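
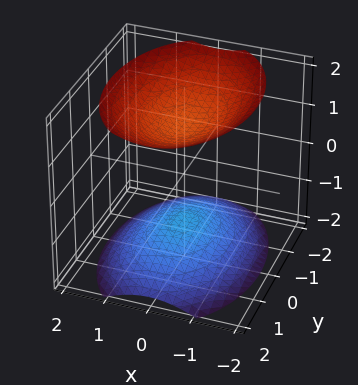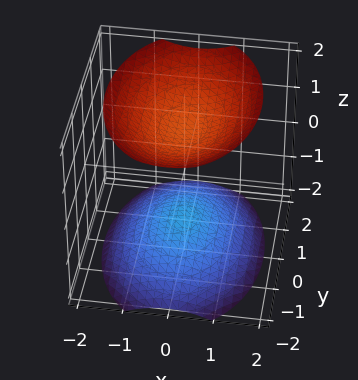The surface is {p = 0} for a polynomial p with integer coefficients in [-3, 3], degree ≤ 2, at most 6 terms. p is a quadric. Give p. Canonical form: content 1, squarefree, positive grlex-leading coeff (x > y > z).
I count 2 distinct pieces.
The degree is 2 — two sheets facing apart; a quadric.
Symmetries: it's symmetric under z → −z, forcing even powers of z; it's symmetric under y → −y, forcing even powers of y; mirror symmetry x ↦ −x ⇒ only even powers of x.
Checking where it meets the axes: the surface avoids every integer x-axis point in the box; no y-intercept at any integer in the box.
Together with the visible shape, these determine p as stated.

2*x^2 + y^2 - 2*z^2 + 3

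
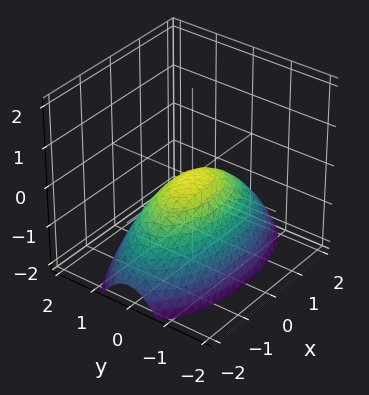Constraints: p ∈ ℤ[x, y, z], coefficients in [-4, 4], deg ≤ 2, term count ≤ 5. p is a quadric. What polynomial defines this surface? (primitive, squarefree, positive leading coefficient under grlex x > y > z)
Degree: a single bowl opening along one axis; a quadric, so deg p = 2.
Symmetries: it's symmetric under x → −x, forcing even powers of x; it's symmetric under y → −y, forcing even powers of y.
Observable constraints: it meets the x-axis at x = 0 (among the integer gridlines); one z-axis crossing is at z = 0; it meets the y-axis at y = 0 (among the integer gridlines).
The integer polynomial consistent with all of this is the stated p.

x^2 + 3*y^2 + 3*z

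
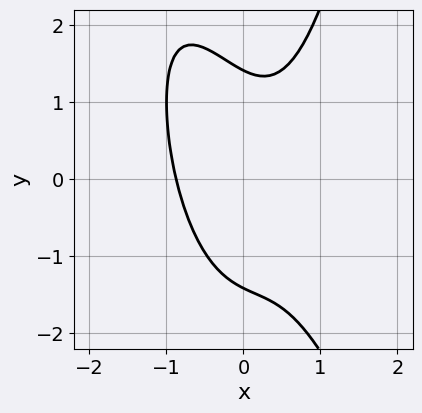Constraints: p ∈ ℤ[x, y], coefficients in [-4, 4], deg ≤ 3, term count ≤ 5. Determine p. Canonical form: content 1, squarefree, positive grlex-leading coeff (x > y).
3*x^3 + x^2*y - x*y - y^2 + 2

First, deg p = 3. No degree-2 curve has this shape.
Finally, matching integer coefficients to the picture gives p.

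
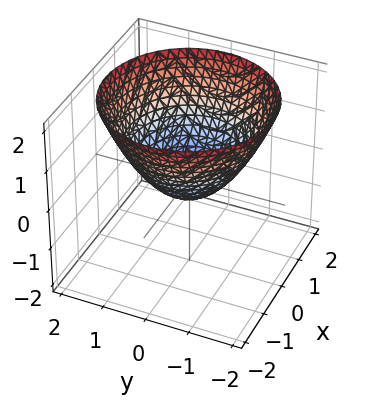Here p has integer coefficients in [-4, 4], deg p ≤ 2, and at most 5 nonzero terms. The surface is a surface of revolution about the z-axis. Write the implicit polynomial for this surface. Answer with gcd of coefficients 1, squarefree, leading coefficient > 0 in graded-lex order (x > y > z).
2*x^2 + 2*y^2 - 3*z - 1

First, deg p = 2. The shape is more complex than any degree-1 surface.
Next, symmetries: rotational symmetry about the z-axis ⇒ p depends on x, y only through x² + y².
Next, reading off the gridlines: a circular section at z = 2 has radius between 1 and 2.
Finally, together with the visible shape, these determine p as stated.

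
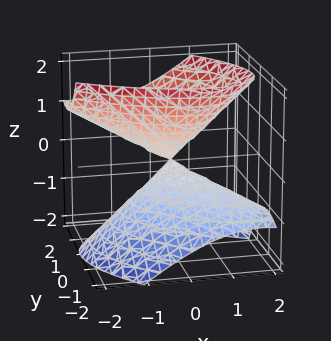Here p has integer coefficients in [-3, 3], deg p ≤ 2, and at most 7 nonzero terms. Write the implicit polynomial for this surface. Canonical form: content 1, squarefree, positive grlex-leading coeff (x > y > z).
2*x^2 + 3*x*y + 3*y^2 - 3*y*z - 2*z^2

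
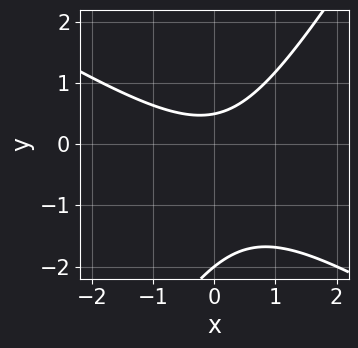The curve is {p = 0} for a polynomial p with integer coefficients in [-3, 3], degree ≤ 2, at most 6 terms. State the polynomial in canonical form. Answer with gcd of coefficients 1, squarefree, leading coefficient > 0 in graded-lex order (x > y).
2*x^2 + 2*x*y - 2*y^2 - 3*y + 2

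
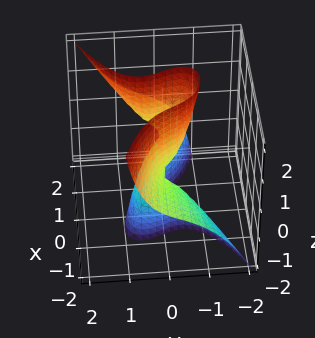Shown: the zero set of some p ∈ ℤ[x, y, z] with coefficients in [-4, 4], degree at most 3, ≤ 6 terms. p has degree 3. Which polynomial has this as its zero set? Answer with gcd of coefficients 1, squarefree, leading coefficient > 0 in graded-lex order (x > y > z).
x^2*y - 2*x^2*z - 2*x*y*z + 3*y^3 + z

(a) The degree is 3 — a generic line meets the surface in up to 3 points.
(b) Checking where it meets the axes: one z-axis crossing is at z = 0; every point of the x-axis in the box is on the surface.
(c) Together with the visible shape, these determine p as stated.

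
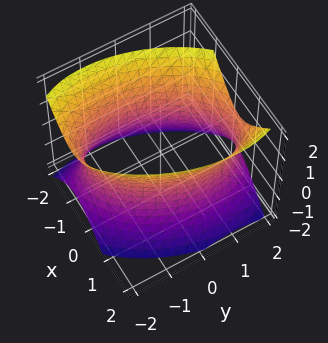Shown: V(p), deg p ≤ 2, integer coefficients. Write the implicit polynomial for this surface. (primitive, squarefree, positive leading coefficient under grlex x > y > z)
2*x^2 - x*y + y^2 - z^2 - 3

The degree is 2 — a generic line meets the surface in up to 2 points.
From the axis intercepts and sections: no z-intercept at any integer in the box.
Solving for integer coefficients yields p as stated.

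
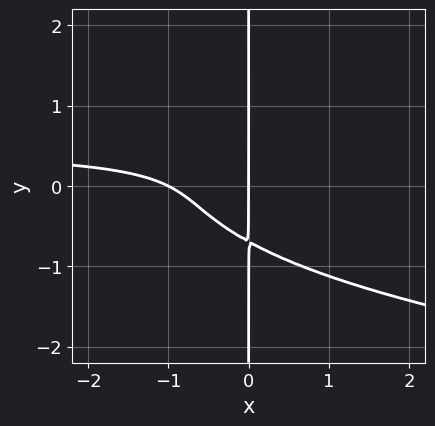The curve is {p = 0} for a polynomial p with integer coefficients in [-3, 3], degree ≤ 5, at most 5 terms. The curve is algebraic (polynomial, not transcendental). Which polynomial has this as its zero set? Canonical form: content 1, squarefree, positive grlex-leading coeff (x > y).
(a) deg p = 4. The shape is more complex than any degree-3 curve.
(b) Reading off the gridlines: the x-axis gridline crossings are at x ∈ {-1, 0}; the visible y-axis segment lies entirely on the curve.
(c) Matching integer coefficients to the picture gives p.

3*x*y^3 - 2*x^2*y + x^2 + x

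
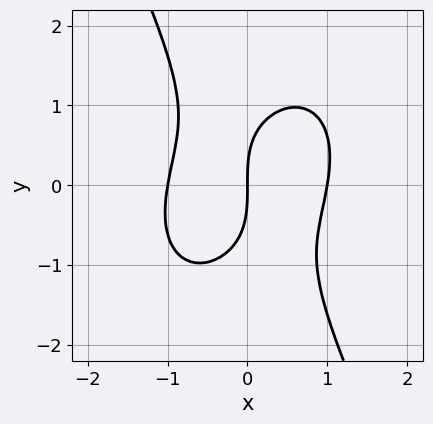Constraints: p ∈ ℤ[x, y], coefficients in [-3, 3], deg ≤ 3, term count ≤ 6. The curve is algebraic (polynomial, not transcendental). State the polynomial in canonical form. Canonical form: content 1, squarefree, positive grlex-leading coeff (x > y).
3*x^3 - x^2*y + x*y^2 + y^3 - 3*x

deg p = 3.
Against the integer gridlines: the x-axis gridline crossings are at x ∈ {-1, 0, 1}; one y-axis crossing is at y = 0.
Together with the visible shape, these determine p as stated.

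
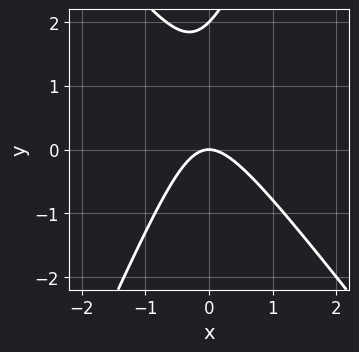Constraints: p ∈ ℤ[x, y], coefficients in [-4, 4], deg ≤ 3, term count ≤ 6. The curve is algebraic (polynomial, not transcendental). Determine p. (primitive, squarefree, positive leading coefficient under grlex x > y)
3*x^2 + x*y - y^2 + 2*y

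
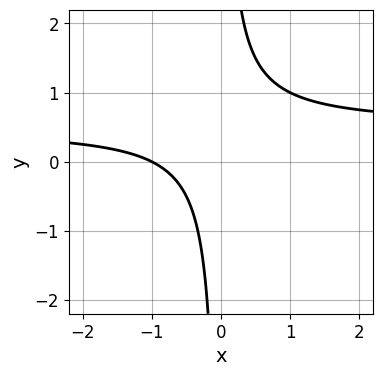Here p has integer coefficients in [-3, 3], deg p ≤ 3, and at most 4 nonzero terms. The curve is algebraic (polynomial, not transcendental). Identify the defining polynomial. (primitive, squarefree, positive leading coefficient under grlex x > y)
deg p = 2. No degree-1 curve has this shape.
Against the integer gridlines: no y-intercept at any integer in the box; it crosses the x-axis at the gridline x = -1.
Assembling these constraints gives the stated polynomial.

2*x*y - x - 1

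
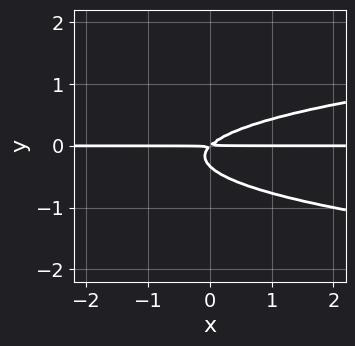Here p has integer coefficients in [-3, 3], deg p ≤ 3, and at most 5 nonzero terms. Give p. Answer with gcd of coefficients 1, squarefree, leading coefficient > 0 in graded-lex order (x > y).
(a) Degree: the shape is more complex than any degree-2 curve, so deg p = 3.
(b) Reading off the gridlines: every point of the x-axis in the box is on the curve.
(c) Matching integer coefficients to the picture gives p.

3*y^3 - x*y + y^2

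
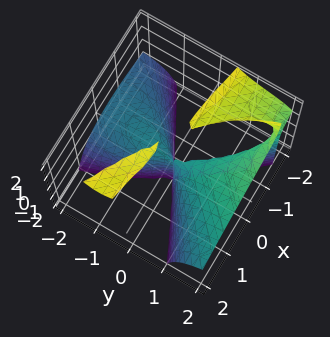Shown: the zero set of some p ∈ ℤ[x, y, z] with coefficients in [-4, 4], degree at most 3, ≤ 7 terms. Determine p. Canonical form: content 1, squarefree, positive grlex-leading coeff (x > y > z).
x^2*z - 3*x*y*z + y^3 - 3*y^2*z - 3*x^2

(a) I count 2 distinct pieces. Treating them together as one polynomial.
(b) deg p = 3. A generic line meets the surface in up to 3 points.
(c) From the visible intercepts: it crosses the y-axis at the gridline y = 0; every point of the z-axis in the box is on the surface.
(d) Fitting integer coefficients to these (and the overall shape) gives p.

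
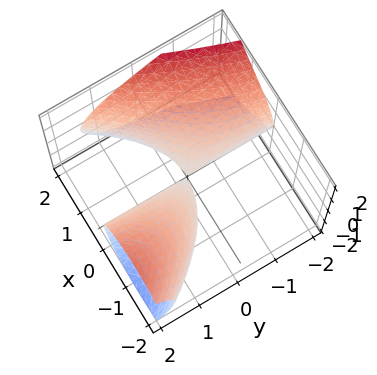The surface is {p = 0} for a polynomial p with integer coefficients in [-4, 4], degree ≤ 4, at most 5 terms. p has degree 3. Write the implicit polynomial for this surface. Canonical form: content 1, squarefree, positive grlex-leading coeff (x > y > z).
(a) I count 2 distinct pieces.
(b) deg p = 3.
(c) From the visible intercepts: every point of the y-axis in the box is on the surface; one z-axis crossing is at z = 0; it crosses the x-axis at the gridline x = 0.
(d) Putting this together gives p.

x^3 - 3*x*y - 3*z^2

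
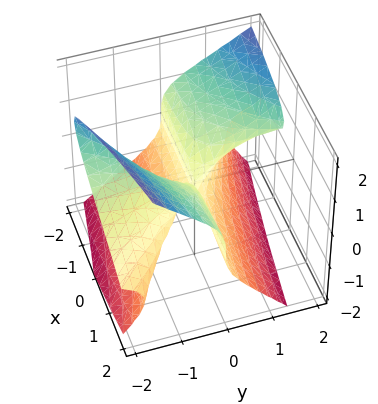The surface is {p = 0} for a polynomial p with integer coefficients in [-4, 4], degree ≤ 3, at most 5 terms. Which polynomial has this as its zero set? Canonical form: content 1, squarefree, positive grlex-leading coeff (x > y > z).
3*y^2*z - y*z^2 - 3*z^3 - 3*x*y - 2*y^2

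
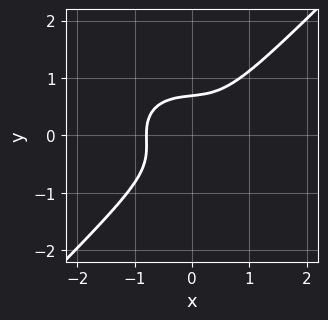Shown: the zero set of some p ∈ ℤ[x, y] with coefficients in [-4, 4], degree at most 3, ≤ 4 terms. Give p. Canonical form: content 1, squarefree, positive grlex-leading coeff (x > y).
2*x^3 + x*y^2 - 3*y^3 + 1

1. deg p = 3.
2. Putting this together gives p.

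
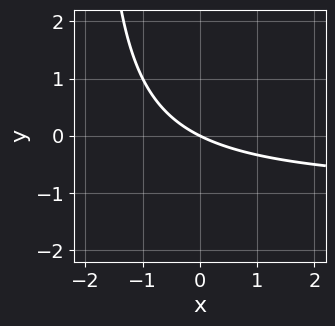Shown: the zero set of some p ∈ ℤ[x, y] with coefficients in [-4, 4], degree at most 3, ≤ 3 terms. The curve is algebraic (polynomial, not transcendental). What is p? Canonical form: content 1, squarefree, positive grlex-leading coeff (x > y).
First, the degree is 2 — a generic line meets the curve in up to 2 points.
Then, against the integer gridlines: one x-axis crossing is at x = 0; it meets the y-axis at y = 0 (among the integer gridlines).
Finally, matching integer coefficients to the picture gives p.

x*y + x + 2*y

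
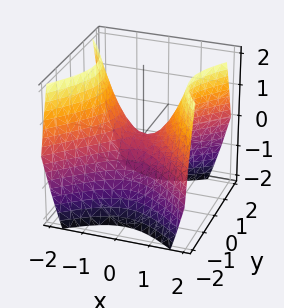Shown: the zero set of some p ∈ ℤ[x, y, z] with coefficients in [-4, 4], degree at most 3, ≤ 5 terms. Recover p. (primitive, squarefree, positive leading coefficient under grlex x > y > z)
x^2 - y^2 - z

1. The degree is 2 — a hyperbolic paraboloid; a quadric.
2. Symmetries: mirror symmetry y ↦ −y ⇒ only even powers of y; it's symmetric under x → −x, forcing even powers of x.
3. Reading off the gridlines: one x-axis crossing is at x = 0; it crosses the y-axis at the gridline y = 0; one z-axis crossing is at z = 0.
4. Putting this together gives p.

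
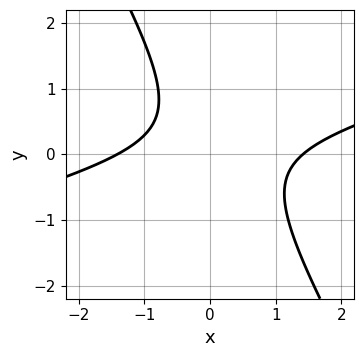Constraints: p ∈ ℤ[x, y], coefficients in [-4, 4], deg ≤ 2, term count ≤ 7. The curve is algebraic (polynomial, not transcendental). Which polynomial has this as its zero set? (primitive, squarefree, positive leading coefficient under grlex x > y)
First, degree: the shape is more complex than any degree-1 curve, so deg p = 2.
Next, observable constraints: it misses every integer gridline on the y-axis.
Finally, solving for integer coefficients yields p as stated.

x^2 - 3*x*y - 2*y^2 + y - 2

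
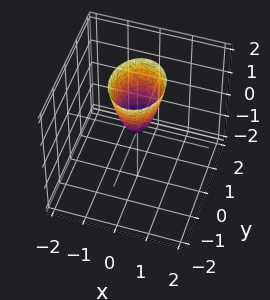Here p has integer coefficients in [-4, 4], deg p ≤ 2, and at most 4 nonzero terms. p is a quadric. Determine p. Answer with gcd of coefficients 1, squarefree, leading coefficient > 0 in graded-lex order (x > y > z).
1. Degree: a paraboloid; a quadric, so deg p = 2.
2. Symmetries: mirror symmetry x ↦ −x ⇒ only even powers of x; the y ↦ −y reflection is a symmetry, so y appears only in even powers.
3. Reading off the gridlines: it crosses the y-axis at the gridline y = 0; it meets the x-axis at x = 0 (among the integer gridlines); it meets the z-axis at z = 0 (among the integer gridlines).
4. Together with the visible shape, these determine p as stated.

3*x^2 + 2*y^2 - z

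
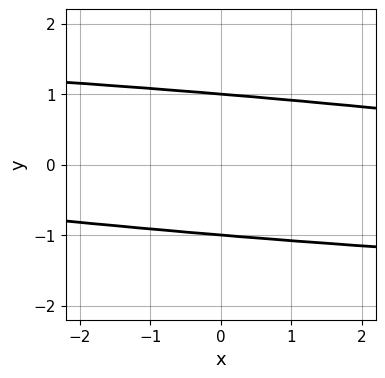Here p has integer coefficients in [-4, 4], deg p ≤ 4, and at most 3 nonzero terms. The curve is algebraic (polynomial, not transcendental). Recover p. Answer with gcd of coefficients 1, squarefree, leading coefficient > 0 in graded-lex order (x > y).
(a) Degree: no degree-3 curve has this shape, so deg p = 4.
(b) Reading off the gridlines: the y-axis gridline crossings are at y ∈ {-1, 1}; it misses every integer gridline on the x-axis.
(c) Assembling these constraints gives the stated polynomial.

3*y^4 + x*y - 3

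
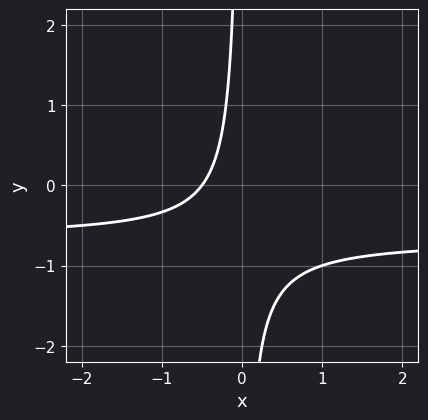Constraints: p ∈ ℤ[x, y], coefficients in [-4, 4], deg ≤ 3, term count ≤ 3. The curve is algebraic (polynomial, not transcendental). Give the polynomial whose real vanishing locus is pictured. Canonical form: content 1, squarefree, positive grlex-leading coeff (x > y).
3*x*y + 2*x + 1

(a) The degree is 2 — the shape is more complex than any degree-1 curve.
(b) Reading off the gridlines: no y-intercept at any integer in the box.
(c) Matching integer coefficients to the picture gives p.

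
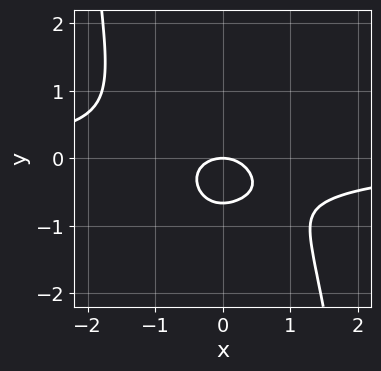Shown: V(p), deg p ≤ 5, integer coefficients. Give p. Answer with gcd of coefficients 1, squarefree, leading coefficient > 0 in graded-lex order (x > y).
2*x^3*y + 2*x^2 + 3*y^2 + 2*y

deg p = 4.
From the axis intercepts and sections: it crosses the x-axis at the gridline x = 0; one y-axis crossing is at y = 0.
Putting this together gives p.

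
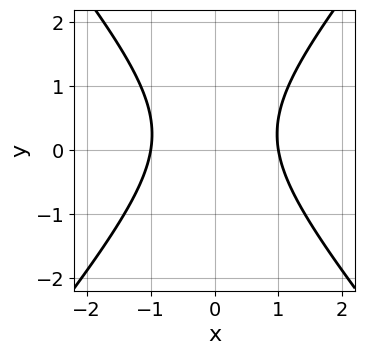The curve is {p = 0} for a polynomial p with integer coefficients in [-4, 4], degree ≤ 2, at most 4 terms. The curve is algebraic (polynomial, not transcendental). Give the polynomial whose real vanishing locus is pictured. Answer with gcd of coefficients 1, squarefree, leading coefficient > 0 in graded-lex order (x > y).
(a) Degree: the shape is more complex than any degree-1 curve, so deg p = 2.
(b) Symmetries: mirror symmetry x ↦ −x ⇒ only even powers of x.
(c) From the axis intercepts and sections: among the integer gridlines, it crosses the x-axis at x ∈ {-1, 1}; no y-intercept at any integer in the box.
(d) The integer polynomial consistent with all of this is the stated p.

3*x^2 - 2*y^2 + y - 3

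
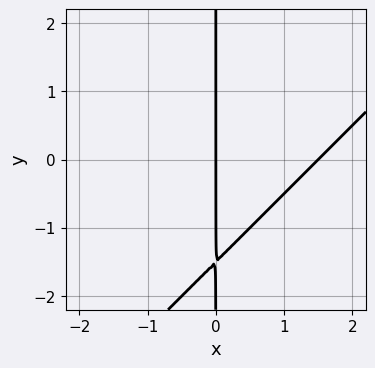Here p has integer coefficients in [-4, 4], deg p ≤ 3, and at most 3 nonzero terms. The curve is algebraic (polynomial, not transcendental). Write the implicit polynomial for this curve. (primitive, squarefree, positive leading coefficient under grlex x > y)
2*x^2 - 2*x*y - 3*x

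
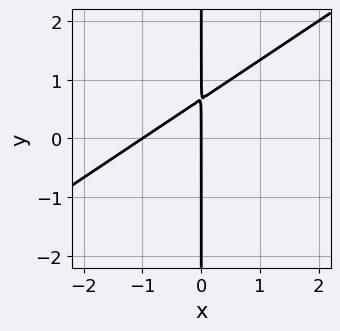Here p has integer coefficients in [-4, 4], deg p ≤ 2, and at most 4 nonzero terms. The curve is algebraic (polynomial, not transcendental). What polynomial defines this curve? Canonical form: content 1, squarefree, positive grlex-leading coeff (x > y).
Degree: a generic line meets the curve in up to 2 points, so deg p = 2.
Against the integer gridlines: every point of the y-axis in the box is on the curve; among the integer gridlines, it crosses the x-axis at x ∈ {-1, 0}.
Fitting integer coefficients to these (and the overall shape) gives p.

2*x^2 - 3*x*y + 2*x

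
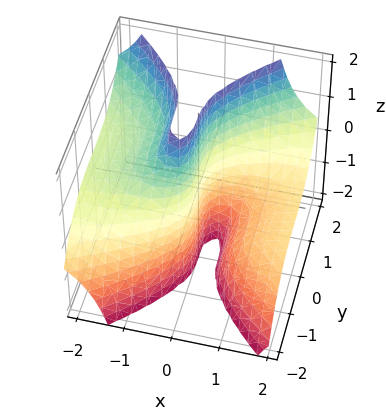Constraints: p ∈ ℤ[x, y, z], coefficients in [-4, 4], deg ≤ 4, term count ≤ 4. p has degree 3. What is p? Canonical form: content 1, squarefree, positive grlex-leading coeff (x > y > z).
(a) Degree: a generic line meets the surface in up to 3 points, so deg p = 3.
(b) Reading off the gridlines: one y-axis crossing is at y = 0; it meets the x-axis at x = 0 (among the integer gridlines).
(c) These observations pin down the coefficients.

2*x^2*z - y^3 + 2*x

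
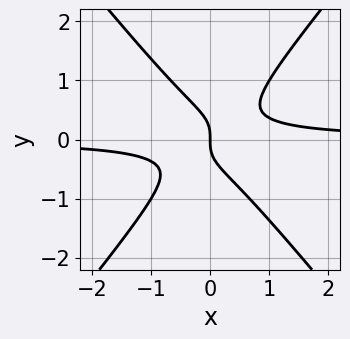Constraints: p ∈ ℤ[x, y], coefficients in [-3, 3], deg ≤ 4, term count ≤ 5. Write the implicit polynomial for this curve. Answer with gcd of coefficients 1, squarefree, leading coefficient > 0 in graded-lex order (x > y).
3*x^2*y - 2*y^3 - x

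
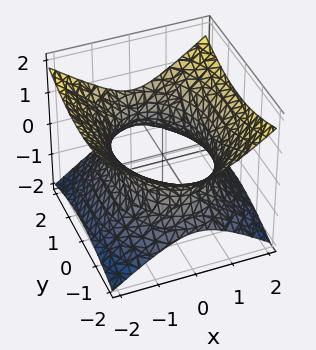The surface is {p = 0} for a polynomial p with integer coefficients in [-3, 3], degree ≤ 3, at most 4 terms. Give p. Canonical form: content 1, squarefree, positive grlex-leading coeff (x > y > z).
(a) Degree: one connected sheet with a waist; a quadric, so deg p = 2.
(b) Symmetries: mirror symmetry z ↦ −z ⇒ only even powers of z; the x ↦ −x reflection is a symmetry, so x appears only in even powers; it's symmetric under y → −y, forcing even powers of y.
(c) From the axis intercepts and sections: it misses every integer gridline on the z-axis.
(d) Putting this together gives p.

2*x^2 + y^2 - 3*z^2 - 3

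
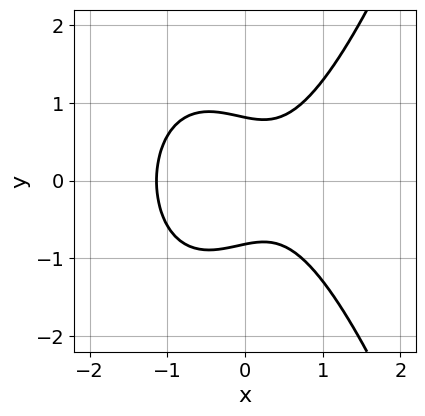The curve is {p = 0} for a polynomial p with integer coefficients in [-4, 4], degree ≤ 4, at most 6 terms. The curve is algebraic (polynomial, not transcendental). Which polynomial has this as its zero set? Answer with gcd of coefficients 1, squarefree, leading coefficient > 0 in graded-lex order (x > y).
(a) deg p = 3.
(b) Symmetries: the y ↦ −y reflection is a symmetry, so y appears only in even powers.
(c) These observations pin down the coefficients.

3*x^3 + x^2 - 3*y^2 - x + 2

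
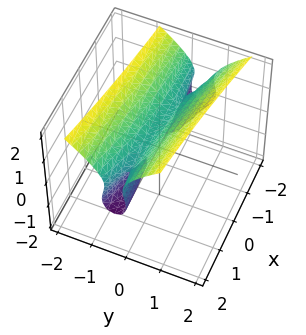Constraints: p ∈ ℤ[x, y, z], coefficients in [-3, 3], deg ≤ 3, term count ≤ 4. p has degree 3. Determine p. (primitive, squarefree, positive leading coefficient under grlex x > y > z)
First, deg p = 3.
Next, reading off the gridlines: one z-axis crossing is at z = 1; the visible x-axis segment lies entirely on the surface.
Finally, fitting integer coefficients to these (and the overall shape) gives p.

z^3 - x*y - 3*y^2 - z^2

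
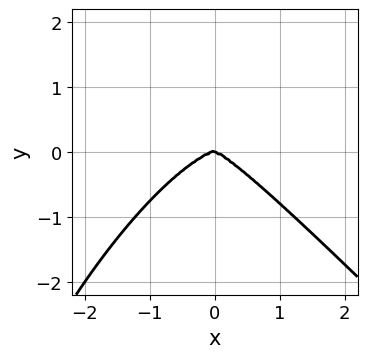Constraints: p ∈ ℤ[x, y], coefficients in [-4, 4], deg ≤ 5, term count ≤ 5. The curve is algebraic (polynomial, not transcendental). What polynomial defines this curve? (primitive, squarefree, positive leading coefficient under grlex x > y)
2*x^4 - x^2*y^2 + x*y^3 + x*y^2 + 3*y^3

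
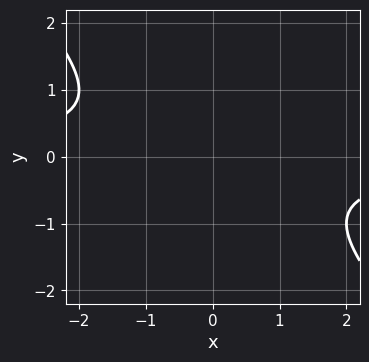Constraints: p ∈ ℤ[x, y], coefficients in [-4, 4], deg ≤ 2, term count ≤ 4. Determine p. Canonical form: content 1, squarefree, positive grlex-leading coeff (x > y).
x*y + y^2 + 1

First, deg p = 2. The shape is more complex than any degree-1 curve.
Next, checking where it meets the axes: the curve avoids every integer x-axis point in the box; no y-intercept at any integer in the box.
Finally, the integer polynomial consistent with all of this is the stated p.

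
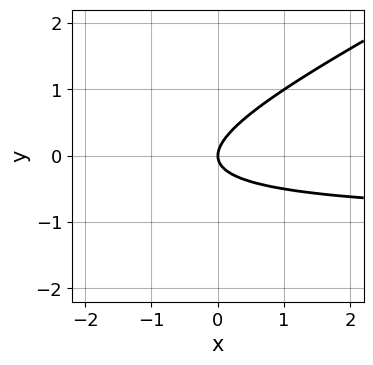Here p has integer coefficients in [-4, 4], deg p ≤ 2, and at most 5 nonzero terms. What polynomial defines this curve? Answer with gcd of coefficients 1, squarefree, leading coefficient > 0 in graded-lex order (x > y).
Degree: a generic line meets the curve in up to 2 points, so deg p = 2.
Observable constraints: one y-axis crossing is at y = 0; it meets the x-axis at x = 0 (among the integer gridlines).
Assembling these constraints gives the stated polynomial.

x*y - 2*y^2 + x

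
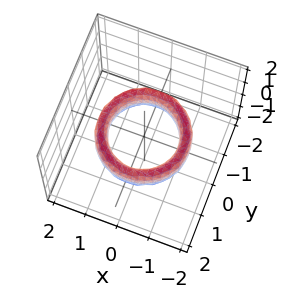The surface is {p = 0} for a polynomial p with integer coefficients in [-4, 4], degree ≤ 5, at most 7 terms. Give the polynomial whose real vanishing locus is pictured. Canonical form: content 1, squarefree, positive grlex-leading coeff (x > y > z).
First, the degree is 4 — a generic line meets the surface in up to 4 points.
Next, symmetries: every cross-section ⟂ z is a circle, so x, y appear only via x² + y².
Next, from the axis intercepts and sections: a circular section at z = 0 has radius exactly 1; among the integer gridlines, it crosses the x-axis at x ∈ {-1, 1}; among the integer gridlines, it crosses the y-axis at y ∈ {-1, 1}; it misses every integer gridline on the z-axis.
Finally, the integer polynomial consistent with all of this is the stated p.

x^4 + 2*x^2*y^2 + y^4 - 3*x^2 - 3*y^2 + z^2 + 2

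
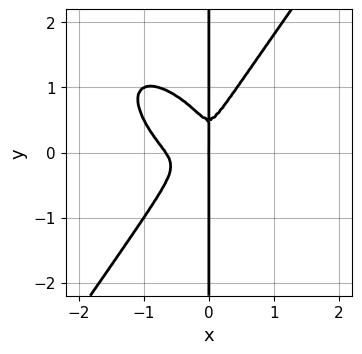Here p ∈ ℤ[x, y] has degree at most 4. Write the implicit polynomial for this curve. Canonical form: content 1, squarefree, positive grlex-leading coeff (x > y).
1. The degree is 4 — a generic line meets the curve in up to 4 points.
2. From the visible intercepts: one x-axis crossing is at x = 0; every point of the y-axis in the box is on the curve.
3. Assembling these constraints gives the stated polynomial.

3*x^4 + 2*x^3*y - 2*x*y^3 + 2*x^3 + x*y^2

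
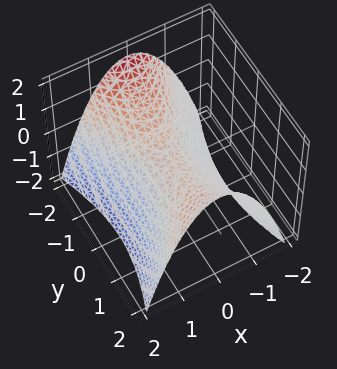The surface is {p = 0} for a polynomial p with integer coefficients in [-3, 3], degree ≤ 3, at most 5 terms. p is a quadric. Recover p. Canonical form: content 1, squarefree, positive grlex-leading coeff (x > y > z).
deg p = 2. A saddle surface; a quadric.
Symmetries: the y ↦ −y reflection is a symmetry, so y appears only in even powers; mirror symmetry x ↦ −x ⇒ only even powers of x.
Observable constraints: it crosses the y-axis at the gridline y = 0; it meets the x-axis at x = 0 (among the integer gridlines).
Putting this together gives p.

3*x^2 - y^2 + 3*z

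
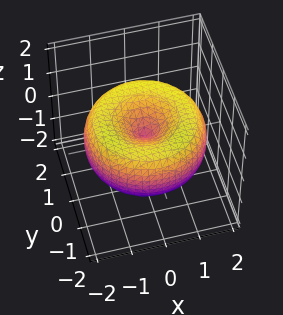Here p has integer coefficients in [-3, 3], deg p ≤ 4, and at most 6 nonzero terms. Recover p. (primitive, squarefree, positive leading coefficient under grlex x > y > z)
1. Degree: a generic line meets the surface in up to 4 points, so deg p = 4.
2. Symmetries: rotational symmetry about the z-axis ⇒ p depends on x, y only through x² + y².
3. Observable constraints: a circular section at z = 0 has radius between 1 and 2; one y-axis crossing is at y = 0.
4. Together with the visible shape, these determine p as stated.

x^4 + 2*x^2*y^2 + y^4 - 3*x^2 - 3*y^2 + 3*z^2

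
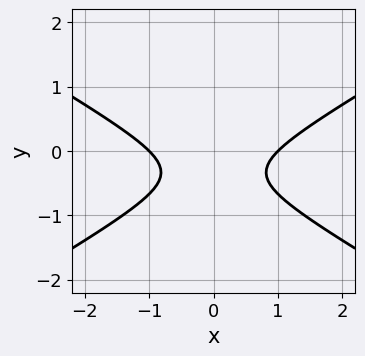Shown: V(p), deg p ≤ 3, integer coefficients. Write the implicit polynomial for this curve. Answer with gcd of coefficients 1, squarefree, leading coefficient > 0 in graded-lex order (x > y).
1. deg p = 2. The shape is more complex than any degree-1 curve.
2. Symmetries: the x ↦ −x reflection is a symmetry, so x appears only in even powers.
3. Checking where it meets the axes: it misses every integer gridline on the y-axis; among the integer gridlines, it crosses the x-axis at x ∈ {-1, 1}.
4. Fitting integer coefficients to these (and the overall shape) gives p.

x^2 - 3*y^2 - 2*y - 1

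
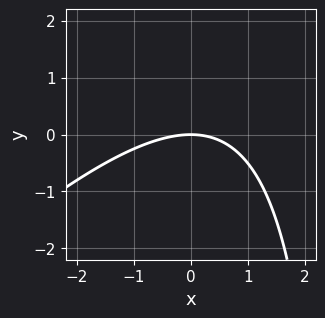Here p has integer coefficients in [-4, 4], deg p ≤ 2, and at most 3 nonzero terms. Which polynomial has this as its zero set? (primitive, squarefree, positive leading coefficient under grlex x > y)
x^2 - x*y + 3*y

First, degree: the shape is more complex than any degree-1 curve, so deg p = 2.
Then, from the axis intercepts and sections: one y-axis crossing is at y = 0; it meets the x-axis at x = 0 (among the integer gridlines).
Finally, fitting integer coefficients to these (and the overall shape) gives p.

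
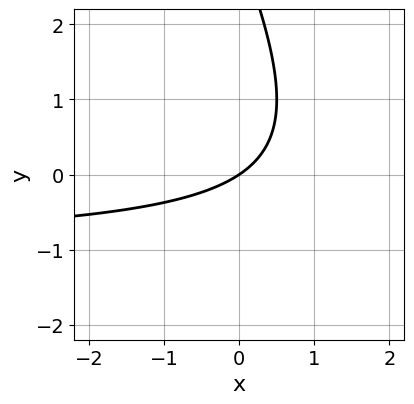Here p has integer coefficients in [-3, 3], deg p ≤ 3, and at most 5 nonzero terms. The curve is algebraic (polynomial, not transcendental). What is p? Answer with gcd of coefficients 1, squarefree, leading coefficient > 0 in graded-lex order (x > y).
2*x*y + y^2 + 2*x - 3*y

(a) Degree: a generic line meets the curve in up to 2 points, so deg p = 2.
(b) Observable constraints: it crosses the x-axis at the gridline x = 0; one y-axis crossing is at y = 0.
(c) Putting this together gives p.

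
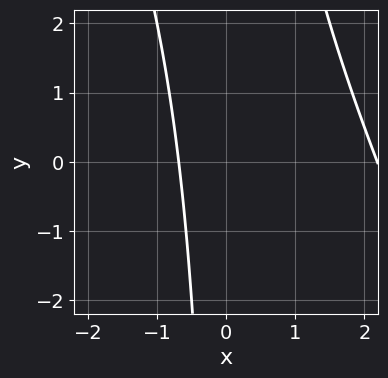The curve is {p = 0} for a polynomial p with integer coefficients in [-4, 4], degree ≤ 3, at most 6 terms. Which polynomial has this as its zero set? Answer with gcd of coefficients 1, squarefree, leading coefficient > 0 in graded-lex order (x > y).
(a) Degree: no degree-1 curve has this shape, so deg p = 2.
(b) Reading off the gridlines: no y-intercept at any integer in the box.
(c) Solving for integer coefficients yields p as stated.

2*x^2 + x*y - 3*x - 3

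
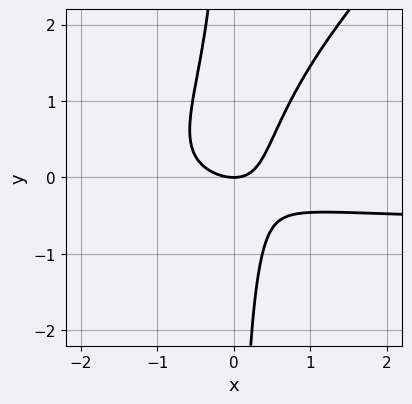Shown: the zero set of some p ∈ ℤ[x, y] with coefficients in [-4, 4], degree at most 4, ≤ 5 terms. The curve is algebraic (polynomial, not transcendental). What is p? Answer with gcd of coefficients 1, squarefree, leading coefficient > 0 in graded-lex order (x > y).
3*x^2*y - 3*x*y^2 + 2*x^2 + 2*x*y - 2*y

First, the degree is 3 — no degree-2 curve has this shape.
Then, checking where it meets the axes: it crosses the x-axis at the gridline x = 0; it meets the y-axis at y = 0 (among the integer gridlines).
Finally, these observations pin down the coefficients.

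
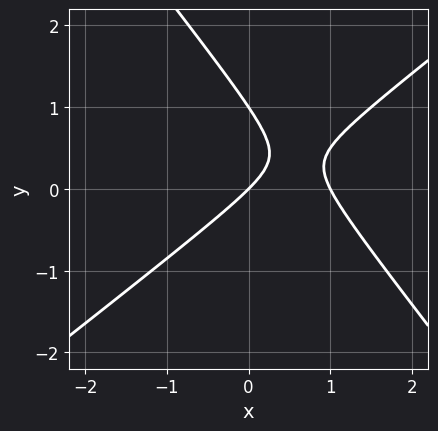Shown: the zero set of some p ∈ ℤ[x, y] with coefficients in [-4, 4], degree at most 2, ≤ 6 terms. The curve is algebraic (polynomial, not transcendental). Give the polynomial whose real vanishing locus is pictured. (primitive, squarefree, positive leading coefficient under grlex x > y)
2*x^2 - x*y - 2*y^2 - 2*x + 2*y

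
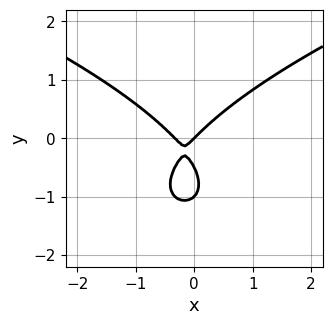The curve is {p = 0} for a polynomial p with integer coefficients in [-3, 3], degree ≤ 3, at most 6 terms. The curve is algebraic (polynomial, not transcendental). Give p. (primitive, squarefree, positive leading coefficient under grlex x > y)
First, the degree is 3 — the shape is more complex than any degree-2 curve.
Next, from the axis intercepts and sections: one x-axis crossing is at x = 0; among the integer gridlines, it crosses the y-axis at y ∈ {-1, 0}.
Finally, assembling these constraints gives the stated polynomial.

2*y^3 - 3*x^2 + 3*y^2 - x + y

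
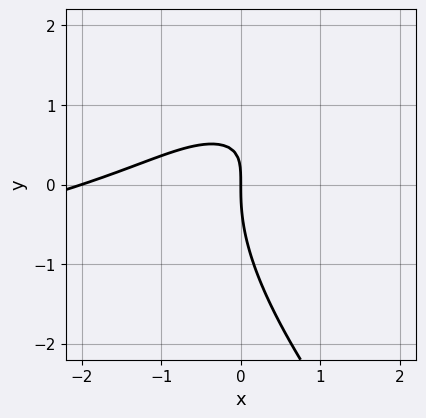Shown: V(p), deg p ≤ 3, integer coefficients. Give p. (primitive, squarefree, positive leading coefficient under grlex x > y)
x*y^2 + y^3 + x^2 - 3*x*y + 2*x

First, deg p = 3.
Then, from the axis intercepts and sections: it crosses the y-axis at the gridline y = 0; among the integer gridlines, it crosses the x-axis at x ∈ {-2, 0}.
Finally, putting this together gives p.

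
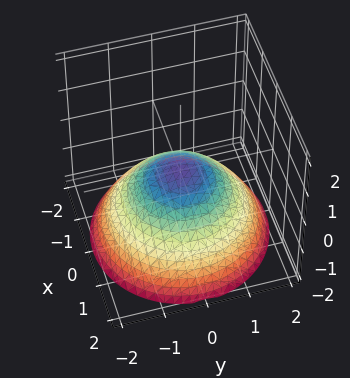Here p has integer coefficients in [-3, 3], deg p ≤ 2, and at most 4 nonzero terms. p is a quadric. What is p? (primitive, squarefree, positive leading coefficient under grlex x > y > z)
First, degree: a paraboloid; a quadric, so deg p = 2.
Then, symmetries: rotational symmetry about the z-axis ⇒ p depends on x, y only through x² + y².
Then, observable constraints: it meets the z-axis at z = 0 (among the integer gridlines); it crosses the x-axis at the gridline x = 0; a circular section at z = -1 has radius between 1 and 2; it meets the y-axis at y = 0 (among the integer gridlines).
Finally, the integer polynomial consistent with all of this is the stated p.

x^2 + y^2 + 2*z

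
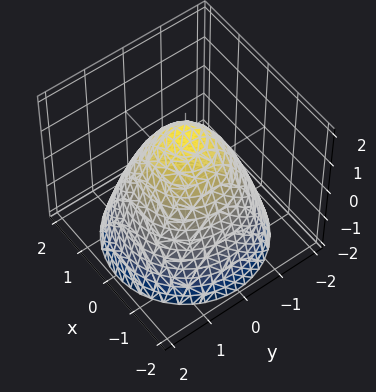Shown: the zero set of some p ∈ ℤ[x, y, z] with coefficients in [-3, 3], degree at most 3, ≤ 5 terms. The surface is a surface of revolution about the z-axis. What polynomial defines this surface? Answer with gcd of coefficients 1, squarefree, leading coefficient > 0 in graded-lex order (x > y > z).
2*x^2 + 2*y^2 + 2*z - 3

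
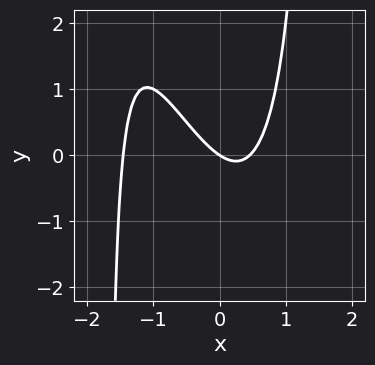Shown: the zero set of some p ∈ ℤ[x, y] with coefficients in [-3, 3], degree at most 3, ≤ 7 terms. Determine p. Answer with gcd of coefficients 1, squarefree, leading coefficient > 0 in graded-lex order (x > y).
deg p = 3.
From the axis intercepts and sections: one x-axis crossing is at x = 0; it meets the y-axis at y = 0 (among the integer gridlines).
Matching integer coefficients to the picture gives p.

3*x^3 + x^2*y + 3*x^2 - 2*x - 3*y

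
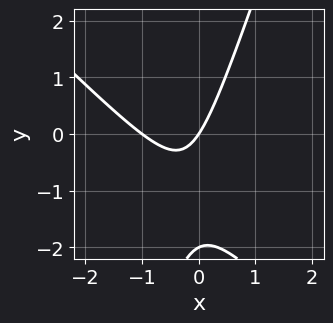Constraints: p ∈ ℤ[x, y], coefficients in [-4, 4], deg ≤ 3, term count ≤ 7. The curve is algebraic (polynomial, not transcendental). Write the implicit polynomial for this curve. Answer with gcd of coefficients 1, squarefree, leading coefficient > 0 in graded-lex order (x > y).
3*x^2 + 2*x*y - y^2 + 3*x - 2*y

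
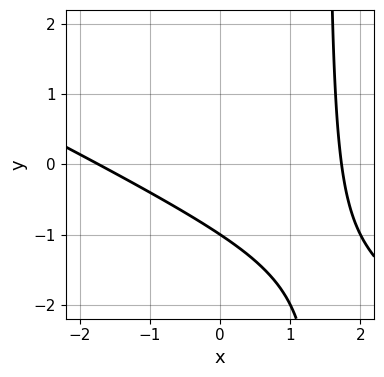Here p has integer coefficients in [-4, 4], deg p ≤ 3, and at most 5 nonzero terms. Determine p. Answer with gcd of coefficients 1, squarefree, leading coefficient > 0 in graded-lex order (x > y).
x^2 + 2*x*y - 3*y - 3

deg p = 2. The shape is more complex than any degree-1 curve.
Checking where it meets the axes: one y-axis crossing is at y = -1.
Fitting integer coefficients to these (and the overall shape) gives p.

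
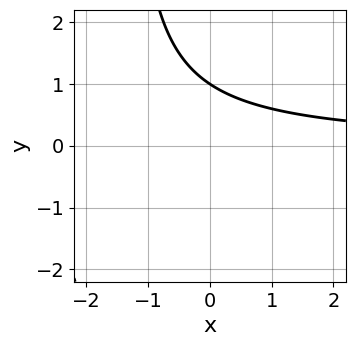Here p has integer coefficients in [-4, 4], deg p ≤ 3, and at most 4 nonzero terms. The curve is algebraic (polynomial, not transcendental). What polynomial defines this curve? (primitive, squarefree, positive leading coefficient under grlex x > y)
1. Degree: a generic line meets the curve in up to 2 points, so deg p = 2.
2. Checking where it meets the axes: it crosses the y-axis at the gridline y = 1; it misses every integer gridline on the x-axis.
3. Assembling these constraints gives the stated polynomial.

2*x*y + 3*y - 3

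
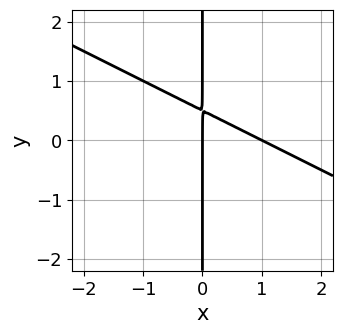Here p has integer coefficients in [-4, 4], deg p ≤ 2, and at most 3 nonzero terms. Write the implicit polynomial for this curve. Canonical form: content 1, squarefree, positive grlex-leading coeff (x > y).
x^2 + 2*x*y - x

(a) Degree: no degree-1 curve has this shape, so deg p = 2.
(b) From the axis intercepts and sections: the visible y-axis segment lies entirely on the curve; the x-axis gridline crossings are at x ∈ {0, 1}.
(c) Solving for integer coefficients yields p as stated.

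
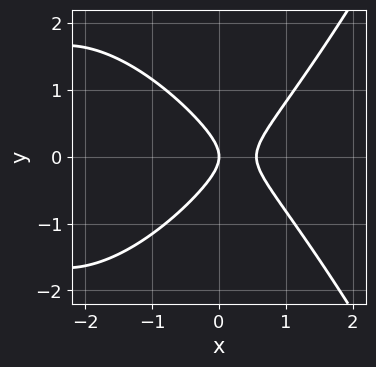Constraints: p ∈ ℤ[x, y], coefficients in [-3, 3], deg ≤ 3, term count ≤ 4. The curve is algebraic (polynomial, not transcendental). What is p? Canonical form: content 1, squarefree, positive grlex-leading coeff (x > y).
x^3 + 3*x^2 - 3*y^2 - 2*x

First, deg p = 3. No degree-2 curve has this shape.
Next, symmetries: mirror symmetry y ↦ −y ⇒ only even powers of y.
Then, from the visible intercepts: one y-axis crossing is at y = 0; it meets the x-axis at x = 0 (among the integer gridlines).
Finally, solving for integer coefficients yields p as stated.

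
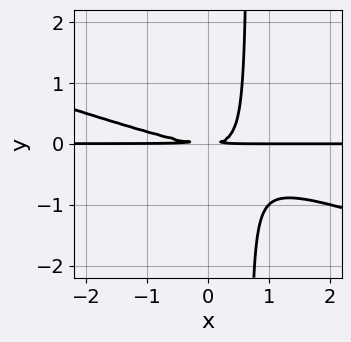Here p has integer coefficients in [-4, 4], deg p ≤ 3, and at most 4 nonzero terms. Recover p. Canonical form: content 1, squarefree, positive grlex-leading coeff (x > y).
x^2*y + 3*x*y^2 - 2*y^2

(a) deg p = 3.
(b) Reading off the gridlines: the visible x-axis segment lies entirely on the curve.
(c) These observations pin down the coefficients.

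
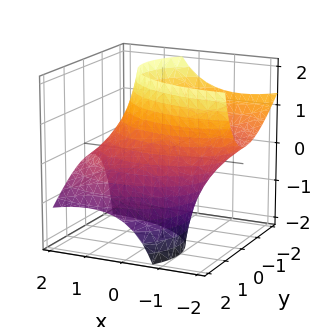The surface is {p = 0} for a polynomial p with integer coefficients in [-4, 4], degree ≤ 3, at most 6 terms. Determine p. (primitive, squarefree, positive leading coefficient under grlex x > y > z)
x^2 + 2*x*z + 2*y^2 + 2*y*z - 3

(a) Degree: a generic line meets the surface in up to 2 points, so deg p = 2.
(b) Checking where it meets the axes: no z-intercept at any integer in the box.
(c) These observations pin down the coefficients.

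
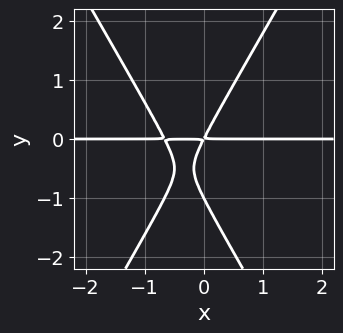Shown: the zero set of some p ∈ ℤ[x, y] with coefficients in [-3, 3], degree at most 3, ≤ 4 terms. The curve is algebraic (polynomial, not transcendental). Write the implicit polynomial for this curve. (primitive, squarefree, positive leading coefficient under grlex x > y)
Degree: no degree-2 curve has this shape, so deg p = 3.
Observable constraints: it crosses the y-axis at the gridline y = -1; every point of the x-axis in the box is on the curve.
Solving for integer coefficients yields p as stated.

3*x^2*y - y^3 + 2*x*y - y^2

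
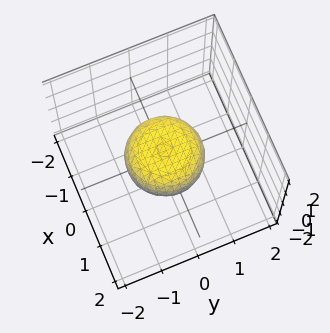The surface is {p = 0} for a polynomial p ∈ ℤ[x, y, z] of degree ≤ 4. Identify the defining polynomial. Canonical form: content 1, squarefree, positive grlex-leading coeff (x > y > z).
First, degree: a generic line meets the surface in up to 4 points, so deg p = 4.
Then, symmetry: the z-axis is an axis of rotation, so x and y enter only as x² + y².
Next, checking where it meets the axes: a circular section at z = 0 has radius exactly 1; the y-axis gridline crossings are at y ∈ {-1, 1}.
Finally, the integer polynomial consistent with all of this is the stated p.

2*x^4 + 4*x^2*y^2 + 2*y^4 - x^2 - y^2 + 3*z^2 - 1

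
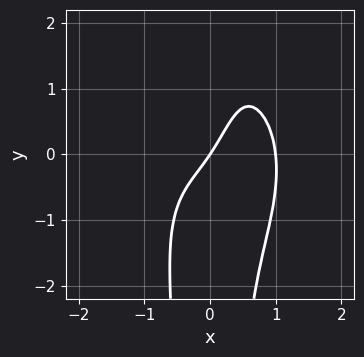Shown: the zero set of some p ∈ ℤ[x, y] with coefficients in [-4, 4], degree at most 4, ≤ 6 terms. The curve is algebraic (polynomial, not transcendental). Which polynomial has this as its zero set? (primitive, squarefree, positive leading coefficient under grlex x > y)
3*x^4 + 2*x^2*y^2 - x*y - 3*x + 2*y

First, the degree is 4 — a generic line meets the curve in up to 4 points.
Then, observable constraints: among the integer gridlines, it crosses the x-axis at x ∈ {0, 1}; it crosses the y-axis at the gridline y = 0.
Finally, solving for integer coefficients yields p as stated.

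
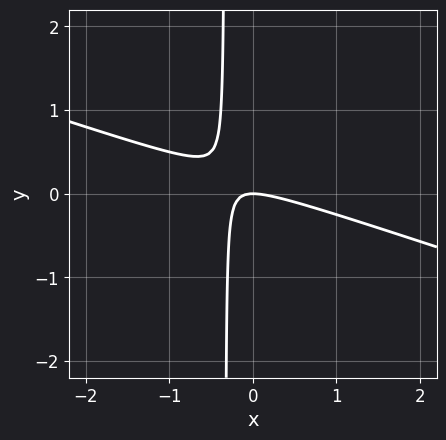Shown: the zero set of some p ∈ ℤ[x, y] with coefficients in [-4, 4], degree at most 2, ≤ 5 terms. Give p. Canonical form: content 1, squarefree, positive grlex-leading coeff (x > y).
The degree is 2 — no degree-1 curve has this shape.
Against the integer gridlines: it meets the y-axis at y = 0 (among the integer gridlines); one x-axis crossing is at x = 0.
Assembling these constraints gives the stated polynomial.

x^2 + 3*x*y + y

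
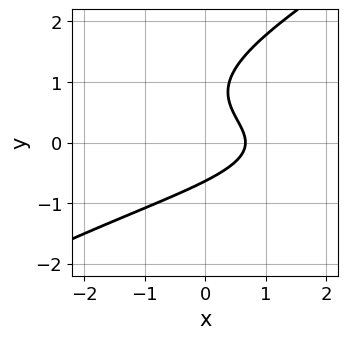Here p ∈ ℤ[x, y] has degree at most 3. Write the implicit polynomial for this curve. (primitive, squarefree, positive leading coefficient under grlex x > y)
First, deg p = 3. No degree-2 curve has this shape.
Finally, solving for integer coefficients yields p as stated.

2*x*y^2 - 3*y^3 + 3*y^2 + 3*x - 2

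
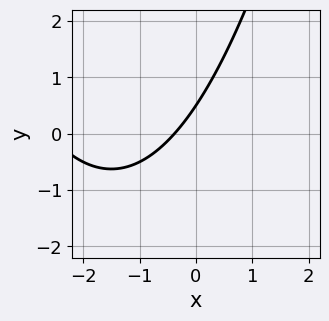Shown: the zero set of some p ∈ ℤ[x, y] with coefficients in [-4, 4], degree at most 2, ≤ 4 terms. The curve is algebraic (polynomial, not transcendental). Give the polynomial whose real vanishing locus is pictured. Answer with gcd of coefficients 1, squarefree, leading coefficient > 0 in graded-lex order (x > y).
x^2 + 3*x - 2*y + 1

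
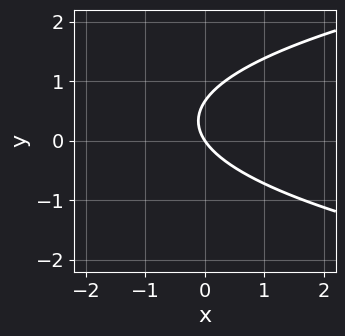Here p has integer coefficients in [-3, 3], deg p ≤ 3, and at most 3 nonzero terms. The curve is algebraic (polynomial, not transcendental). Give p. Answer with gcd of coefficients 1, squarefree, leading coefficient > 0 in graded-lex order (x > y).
deg p = 2.
Against the integer gridlines: it meets the y-axis at y = 0 (among the integer gridlines); it meets the x-axis at x = 0 (among the integer gridlines).
Solving for integer coefficients yields p as stated.

3*y^2 - 3*x - 2*y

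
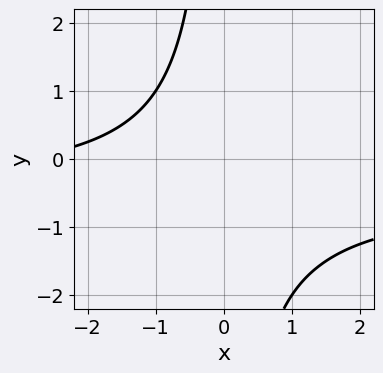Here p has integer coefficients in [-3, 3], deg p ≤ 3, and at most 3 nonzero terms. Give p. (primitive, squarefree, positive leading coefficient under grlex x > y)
First, the degree is 2 — the shape is more complex than any degree-1 curve.
Then, reading off the gridlines: the curve avoids every integer x-axis point in the box; it misses every integer gridline on the y-axis.
Finally, putting this together gives p.

2*x*y + x + 3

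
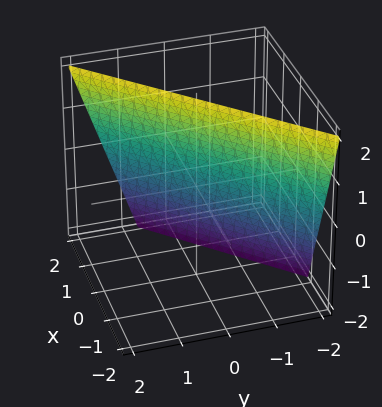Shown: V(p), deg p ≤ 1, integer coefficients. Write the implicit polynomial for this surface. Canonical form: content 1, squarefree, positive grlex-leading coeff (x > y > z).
Degree: every cross-section is a straight line — this is a plane, so deg p = 1.
Checking where it meets the axes: one z-axis crossing is at z = 2.
Solving for integer coefficients yields p as stated.

3*x - 3*y + z - 2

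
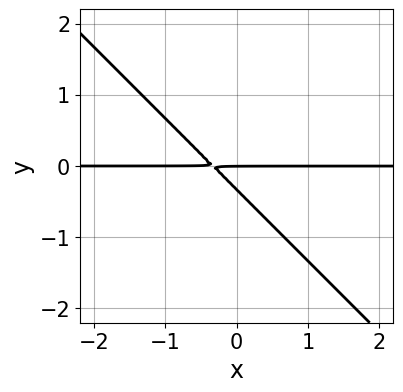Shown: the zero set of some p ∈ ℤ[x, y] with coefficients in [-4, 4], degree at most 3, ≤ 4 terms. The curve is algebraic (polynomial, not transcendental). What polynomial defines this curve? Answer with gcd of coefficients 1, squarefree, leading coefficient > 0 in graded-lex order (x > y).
First, degree: the shape is more complex than any degree-1 curve, so deg p = 2.
Then, from the axis intercepts and sections: every point of the x-axis in the box is on the curve; it meets the y-axis at y = 0 (among the integer gridlines).
Finally, fitting integer coefficients to these (and the overall shape) gives p.

3*x*y + 3*y^2 + y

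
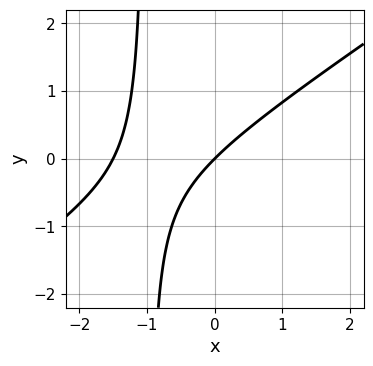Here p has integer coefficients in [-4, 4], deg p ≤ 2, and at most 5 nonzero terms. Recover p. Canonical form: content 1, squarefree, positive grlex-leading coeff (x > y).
2*x^2 - 3*x*y + 3*x - 3*y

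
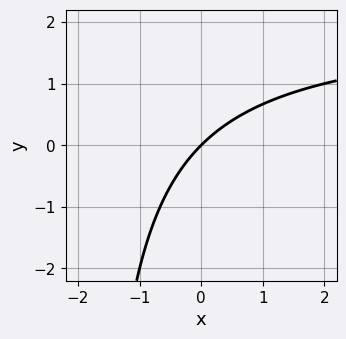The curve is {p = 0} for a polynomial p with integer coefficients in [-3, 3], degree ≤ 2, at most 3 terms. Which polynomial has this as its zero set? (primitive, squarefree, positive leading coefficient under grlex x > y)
First, deg p = 2. A generic line meets the curve in up to 2 points.
Then, reading off the gridlines: it crosses the y-axis at the gridline y = 0; it meets the x-axis at x = 0 (among the integer gridlines).
Finally, matching integer coefficients to the picture gives p.

x*y - 2*x + 2*y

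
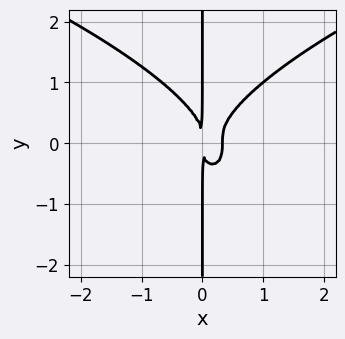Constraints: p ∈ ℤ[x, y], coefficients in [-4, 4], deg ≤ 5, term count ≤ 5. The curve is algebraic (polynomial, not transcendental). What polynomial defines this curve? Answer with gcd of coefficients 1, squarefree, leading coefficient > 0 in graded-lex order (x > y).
2*x*y^3 - 3*x^3 + x^2

First, degree: a generic line meets the curve in up to 4 points, so deg p = 4.
Then, observable constraints: the visible y-axis segment lies entirely on the curve.
Finally, matching integer coefficients to the picture gives p.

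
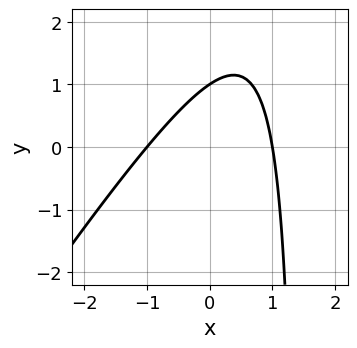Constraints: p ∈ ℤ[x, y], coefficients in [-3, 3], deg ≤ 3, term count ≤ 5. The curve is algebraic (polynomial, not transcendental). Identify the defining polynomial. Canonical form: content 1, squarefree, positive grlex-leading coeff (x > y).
3*x^2 - 2*x*y + 3*y - 3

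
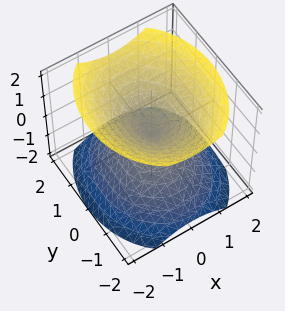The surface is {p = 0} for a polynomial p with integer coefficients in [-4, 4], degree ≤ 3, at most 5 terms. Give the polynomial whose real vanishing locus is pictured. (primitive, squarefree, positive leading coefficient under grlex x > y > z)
There are 2 components. They look like related sheets of one shape, so recover p as a whole.
Degree: two nappes meeting at a single point; a quadric, so deg p = 2.
Symmetries: mirror symmetry y ↦ −y ⇒ only even powers of y; mirror symmetry z ↦ −z ⇒ only even powers of z; it's symmetric under x → −x, forcing even powers of x.
From the axis intercepts and sections: it meets the z-axis at z = 0 (among the integer gridlines); it crosses the x-axis at the gridline x = 0.
Solving for integer coefficients yields p as stated.

3*x^2 + 2*y^2 - 3*z^2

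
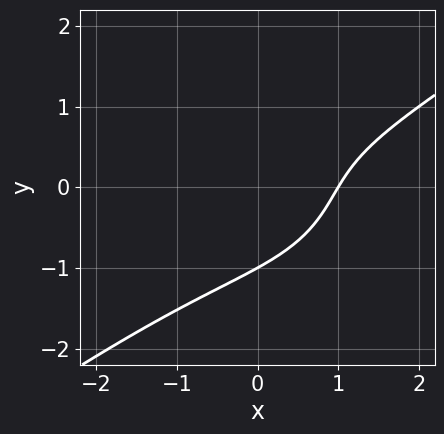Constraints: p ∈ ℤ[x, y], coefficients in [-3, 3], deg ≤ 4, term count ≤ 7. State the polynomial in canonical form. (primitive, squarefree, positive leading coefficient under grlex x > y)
1. The degree is 3 — the shape is more complex than any degree-2 curve.
2. Observable constraints: one x-axis crossing is at x = 1; it meets the y-axis at y = -1 (among the integer gridlines).
3. Assembling these constraints gives the stated polynomial.

x^3 - 3*y^3 - 3*x*y + 2*x - 3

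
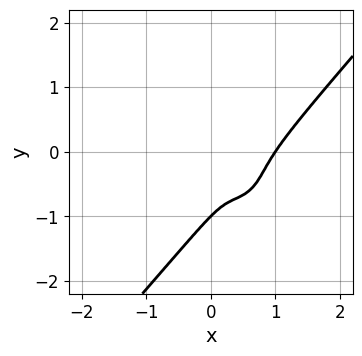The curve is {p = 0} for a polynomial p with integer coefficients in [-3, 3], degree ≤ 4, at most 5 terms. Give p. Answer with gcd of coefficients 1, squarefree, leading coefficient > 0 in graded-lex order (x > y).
First, degree: no degree-2 curve has this shape, so deg p = 3.
Next, from the visible intercepts: it crosses the x-axis at the gridline x = 1; it meets the y-axis at y = -1 (among the integer gridlines).
Finally, together with the visible shape, these determine p as stated.

3*x^3 - 2*y^3 - 3*x^2 - 2*x*y - 2*y^2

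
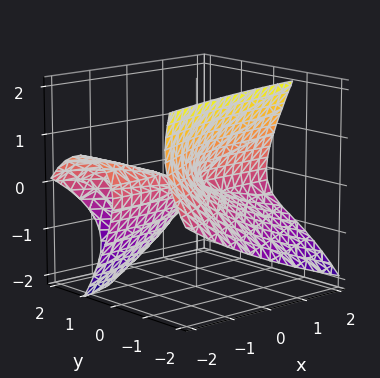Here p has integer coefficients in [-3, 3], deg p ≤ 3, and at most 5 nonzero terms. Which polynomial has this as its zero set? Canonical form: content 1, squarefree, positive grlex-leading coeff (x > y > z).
y^3 + 2*x*y + 3*y*z + 2*z^2

First, there are 2 components. Treating them together as one polynomial.
Then, deg p = 3. The shape is more complex than any degree-2 surface.
Next, checking where it meets the axes: every point of the x-axis in the box is on the surface; it meets the z-axis at z = 0 (among the integer gridlines).
Finally, these observations pin down the coefficients.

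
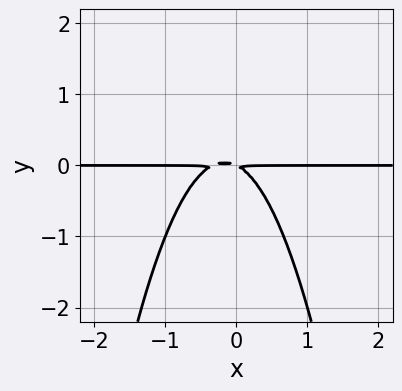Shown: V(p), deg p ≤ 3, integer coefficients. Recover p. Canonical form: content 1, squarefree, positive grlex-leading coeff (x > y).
3*x^2*y + x*y + 2*y^2

1. deg p = 3. A generic line meets the curve in up to 3 points.
2. Against the integer gridlines: every point of the x-axis in the box is on the curve.
3. Together with the visible shape, these determine p as stated.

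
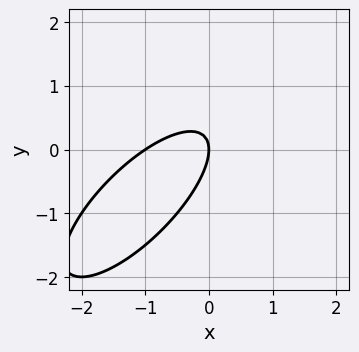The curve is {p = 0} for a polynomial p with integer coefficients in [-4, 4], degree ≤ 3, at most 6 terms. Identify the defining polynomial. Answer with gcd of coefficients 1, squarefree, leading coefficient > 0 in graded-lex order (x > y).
2*x^2 - 3*x*y + 2*y^2 + 2*x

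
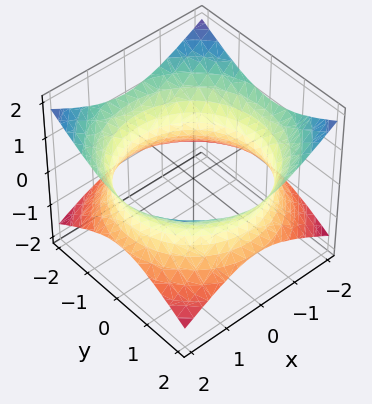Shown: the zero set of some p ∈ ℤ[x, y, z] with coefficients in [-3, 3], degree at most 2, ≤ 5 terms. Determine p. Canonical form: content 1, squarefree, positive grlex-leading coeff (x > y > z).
x^2 + y^2 - 2*z^2 - 3

1. Degree: a generic line meets the surface in up to 2 points, so deg p = 2.
2. By symmetry, the surface is invariant under rotation about z: p = q(x² + y², z).
3. Reading off the gridlines: a circular section at z = 0 has radius between 1 and 2; the surface avoids every integer z-axis point in the box.
4. Solving for integer coefficients yields p as stated.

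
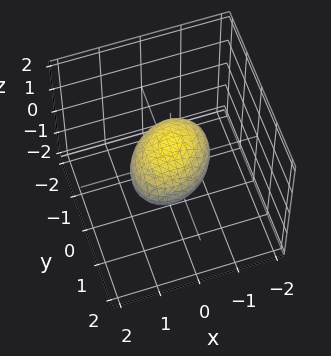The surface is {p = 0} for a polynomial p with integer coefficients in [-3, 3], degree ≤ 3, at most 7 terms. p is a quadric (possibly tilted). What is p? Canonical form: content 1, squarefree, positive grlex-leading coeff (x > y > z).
2*x^2 - x*y + 2*y^2 + 3*z^2 - 2

First, degree: a generic line meets the surface in up to 2 points, so deg p = 2.
Then, from the axis intercepts and sections: the x-axis gridline crossings are at x ∈ {-1, 1}; among the integer gridlines, it crosses the y-axis at y ∈ {-1, 1}.
Finally, fitting integer coefficients to these (and the overall shape) gives p.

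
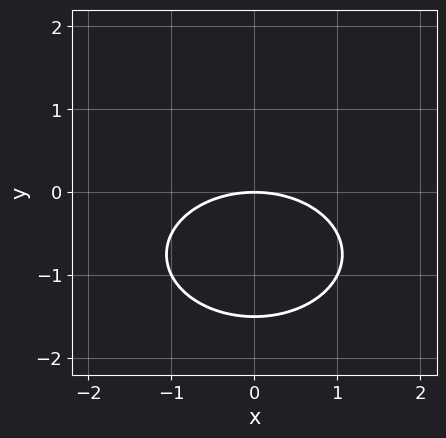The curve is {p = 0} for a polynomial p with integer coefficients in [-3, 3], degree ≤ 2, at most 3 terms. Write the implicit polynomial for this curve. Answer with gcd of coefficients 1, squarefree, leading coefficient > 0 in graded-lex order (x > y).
x^2 + 2*y^2 + 3*y

Degree: the shape is more complex than any degree-1 curve, so deg p = 2.
Symmetries: mirror symmetry x ↦ −x ⇒ only even powers of x.
Reading off the gridlines: it crosses the y-axis at the gridline y = 0; it crosses the x-axis at the gridline x = 0.
Solving for integer coefficients yields p as stated.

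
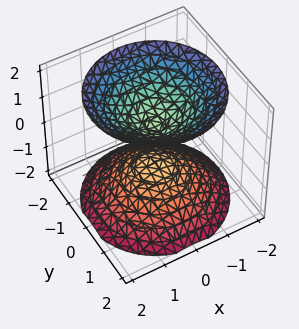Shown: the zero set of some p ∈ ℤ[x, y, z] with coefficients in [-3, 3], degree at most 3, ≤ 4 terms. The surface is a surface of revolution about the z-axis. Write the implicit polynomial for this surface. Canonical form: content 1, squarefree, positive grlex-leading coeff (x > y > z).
2*x^2 + 2*y^2 - 2*z^2 + 1

1. The picture has 2 separate pieces. Treating them together as one polynomial.
2. The degree is 2 — a generic line meets the surface in up to 2 points.
3. Symmetry: the z-axis is an axis of rotation, so x and y enter only as x² + y².
4. Checking where it meets the axes: no x-intercept at any integer in the box; no y-intercept at any integer in the box; a circular section at z = 2 has radius between 1 and 2.
5. Solving for integer coefficients yields p as stated.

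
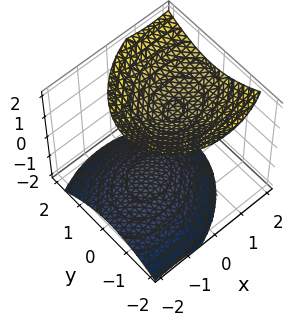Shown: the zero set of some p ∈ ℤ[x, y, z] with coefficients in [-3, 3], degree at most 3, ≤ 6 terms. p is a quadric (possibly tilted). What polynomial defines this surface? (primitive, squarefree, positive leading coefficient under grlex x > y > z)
2*x^2 - x*y - 2*x*z + 3*y^2 - 3*z^2 + 3

1. There are 2 components. Treating them together as one polynomial.
2. deg p = 2. No degree-1 surface has this shape.
3. Checking where it meets the axes: the z-axis gridline crossings are at z ∈ {-1, 1}; the surface avoids every integer y-axis point in the box.
4. Solving for integer coefficients yields p as stated.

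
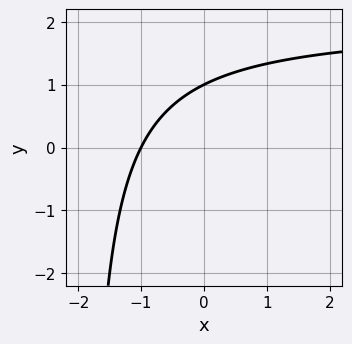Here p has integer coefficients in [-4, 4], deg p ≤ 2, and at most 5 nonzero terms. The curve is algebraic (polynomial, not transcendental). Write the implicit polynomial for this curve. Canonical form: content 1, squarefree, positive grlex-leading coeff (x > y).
x*y - 2*x + 2*y - 2

1. Degree: a generic line meets the curve in up to 2 points, so deg p = 2.
2. Observable constraints: it meets the y-axis at y = 1 (among the integer gridlines); it crosses the x-axis at the gridline x = -1.
3. Matching integer coefficients to the picture gives p.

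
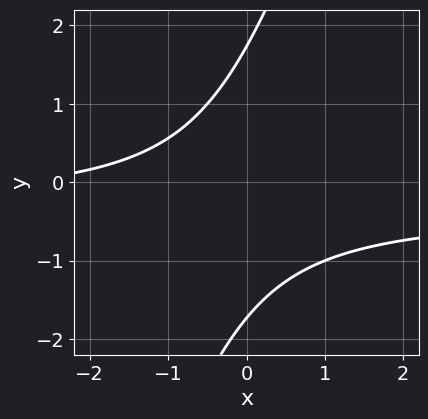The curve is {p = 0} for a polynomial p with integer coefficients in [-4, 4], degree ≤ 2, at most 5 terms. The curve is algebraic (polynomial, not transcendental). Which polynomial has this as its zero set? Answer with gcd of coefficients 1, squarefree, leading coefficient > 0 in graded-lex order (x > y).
3*x*y - y^2 + x + 3

First, degree: the shape is more complex than any degree-1 curve, so deg p = 2.
Next, from the visible intercepts: the curve avoids every integer x-axis point in the box.
Finally, the integer polynomial consistent with all of this is the stated p.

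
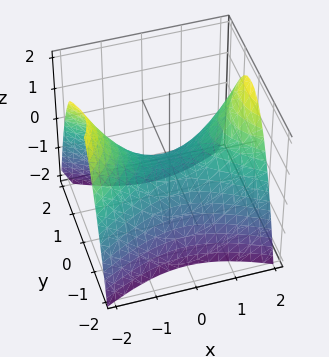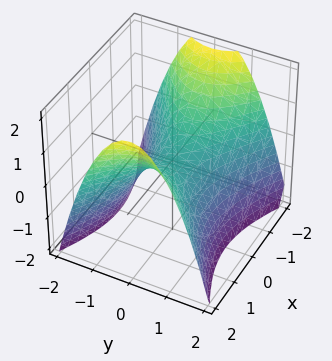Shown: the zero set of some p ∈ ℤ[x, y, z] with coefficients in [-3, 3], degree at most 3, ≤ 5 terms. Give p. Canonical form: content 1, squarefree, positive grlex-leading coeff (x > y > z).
1. Degree: a hyperbolic paraboloid; a quadric, so deg p = 2.
2. Symmetries: mirror symmetry y ↦ −y ⇒ only even powers of y; mirror symmetry x ↦ −x ⇒ only even powers of x.
3. Checking where it meets the axes: one y-axis crossing is at y = 0; it meets the z-axis at z = 0 (among the integer gridlines).
4. Matching integer coefficients to the picture gives p.

x^2 - 2*y^2 - 2*z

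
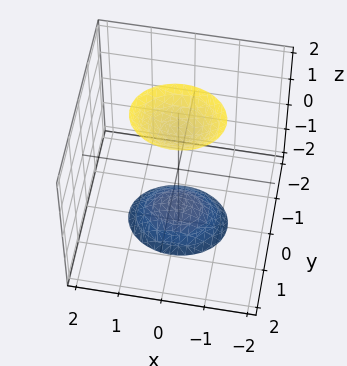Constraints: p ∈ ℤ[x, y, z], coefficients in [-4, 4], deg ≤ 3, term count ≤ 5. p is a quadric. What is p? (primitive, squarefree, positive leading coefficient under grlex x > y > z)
There are 2 components. Treating them together as one polynomial.
deg p = 2. Two sheets facing apart; a quadric.
Symmetries: it's symmetric under z → −z, forcing even powers of z; mirror symmetry y ↦ −y ⇒ only even powers of y; it's symmetric under x → −x, forcing even powers of x.
Observable constraints: no y-intercept at any integer in the box; the surface avoids every integer x-axis point in the box.
Assembling these constraints gives the stated polynomial.

2*x^2 + 3*y^2 - z^2 + 2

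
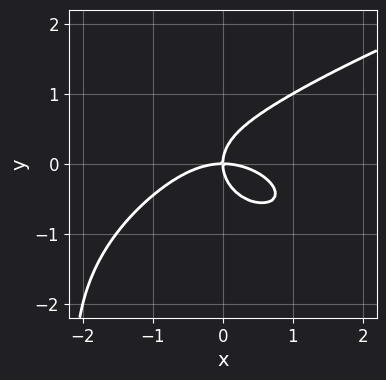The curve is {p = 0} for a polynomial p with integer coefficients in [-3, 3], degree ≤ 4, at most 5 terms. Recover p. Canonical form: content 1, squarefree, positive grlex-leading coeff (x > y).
The degree is 4 — no degree-3 curve has this shape.
From the visible intercepts: it crosses the y-axis at the gridline y = 0; it meets the x-axis at x = 0 (among the integer gridlines).
Together with the visible shape, these determine p as stated.

x*y^3 - x^3 + 2*y^3 - 2*x*y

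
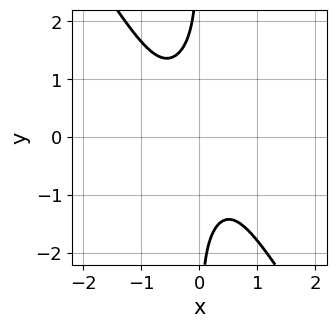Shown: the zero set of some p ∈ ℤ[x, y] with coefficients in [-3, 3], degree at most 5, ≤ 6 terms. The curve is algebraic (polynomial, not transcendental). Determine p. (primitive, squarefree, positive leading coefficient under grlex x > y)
3*x^4 - 3*x^3*y + 2*x*y^3 + x^3 + 2

First, the degree is 4 — a generic line meets the curve in up to 4 points.
Then, from the axis intercepts and sections: no x-intercept at any integer in the box; it misses every integer gridline on the y-axis.
Finally, assembling these constraints gives the stated polynomial.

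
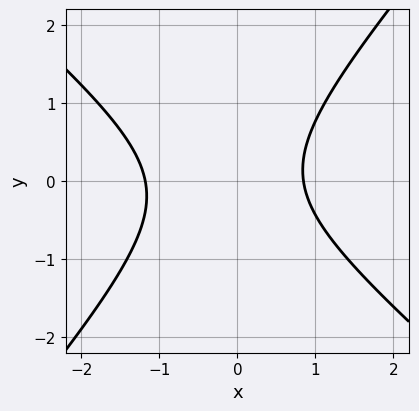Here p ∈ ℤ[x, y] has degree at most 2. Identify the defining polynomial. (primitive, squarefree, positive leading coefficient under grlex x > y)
1. The degree is 2 — a generic line meets the curve in up to 2 points.
2. From the axis intercepts and sections: it misses every integer gridline on the y-axis.
3. The integer polynomial consistent with all of this is the stated p.

3*x^2 + x*y - 3*y^2 + x - 3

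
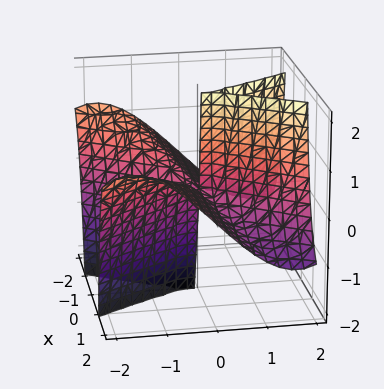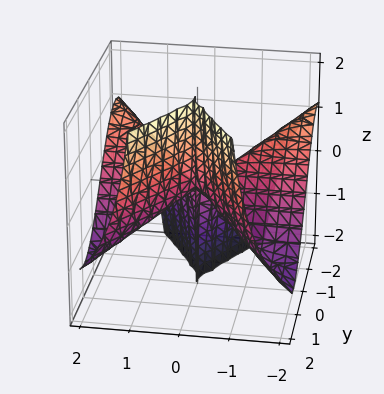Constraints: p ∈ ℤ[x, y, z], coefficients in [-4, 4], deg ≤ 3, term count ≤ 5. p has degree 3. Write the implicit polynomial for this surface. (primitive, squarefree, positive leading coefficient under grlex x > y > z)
(a) deg p = 3. The shape is more complex than any degree-2 surface.
(b) Reading off the gridlines: every point of the z-axis in the box is on the surface; every point of the x-axis in the box is on the surface; it meets the y-axis at y = 0 (among the integer gridlines).
(c) These observations pin down the coefficients.

2*x^2*y + 2*x^2*z - y^3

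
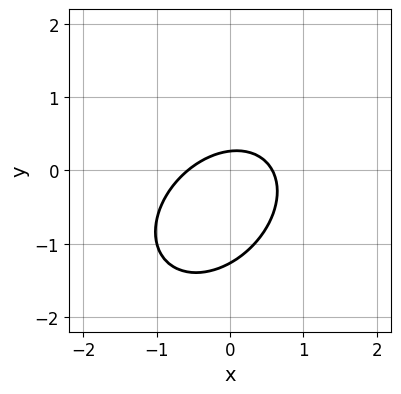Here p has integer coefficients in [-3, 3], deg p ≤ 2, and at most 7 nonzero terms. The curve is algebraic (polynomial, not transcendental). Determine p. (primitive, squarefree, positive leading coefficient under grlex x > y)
1. Degree: a generic line meets the curve in up to 2 points, so deg p = 2.
2. The integer polynomial consistent with all of this is the stated p.

3*x^2 - 2*x*y + 3*y^2 + 3*y - 1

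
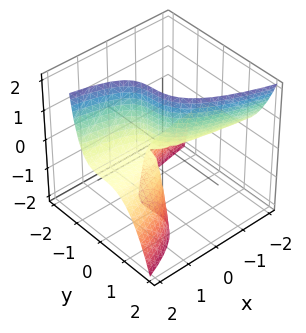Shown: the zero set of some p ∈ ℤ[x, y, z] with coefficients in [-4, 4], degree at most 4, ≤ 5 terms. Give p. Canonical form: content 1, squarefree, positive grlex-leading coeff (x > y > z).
x*y*z + 3*y^3 + 3*x*z - z

1. deg p = 3. The shape is more complex than any degree-2 surface.
2. From the visible intercepts: it meets the z-axis at z = 0 (among the integer gridlines); it crosses the y-axis at the gridline y = 0.
3. Putting this together gives p. Check: (2, 0, 0) on the x-axis lies on the surface, and p(2, 0, 0) = 0. ✓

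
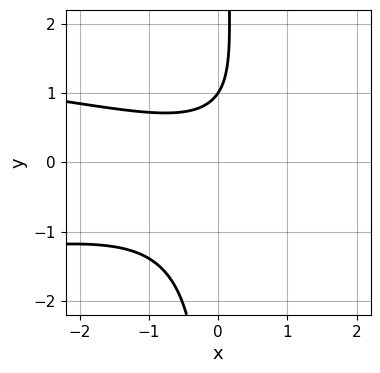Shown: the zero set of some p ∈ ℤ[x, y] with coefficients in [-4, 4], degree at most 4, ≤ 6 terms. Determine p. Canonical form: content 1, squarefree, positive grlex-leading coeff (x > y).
3*x*y^2 + x^2 - 2*y + 2

First, the degree is 3 — no degree-2 curve has this shape.
Next, reading off the gridlines: one y-axis crossing is at y = 1; the curve avoids every integer x-axis point in the box.
Finally, putting this together gives p.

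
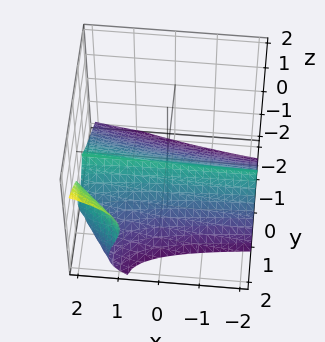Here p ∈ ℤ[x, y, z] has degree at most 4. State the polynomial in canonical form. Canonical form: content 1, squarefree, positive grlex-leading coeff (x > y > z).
1. The degree is 3 — the shape is more complex than any degree-2 surface.
2. From the axis intercepts and sections: it crosses the z-axis at the gridline z = 0; the visible x-axis segment lies entirely on the surface.
3. Putting this together gives p.

x*y^2 + y^3 - y*z^2 - z^3 - 3*y^2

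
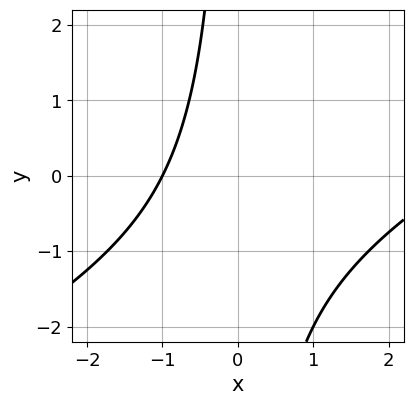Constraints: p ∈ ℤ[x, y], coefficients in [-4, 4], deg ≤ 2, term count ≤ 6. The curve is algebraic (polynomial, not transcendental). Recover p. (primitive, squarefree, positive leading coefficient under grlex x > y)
First, degree: no degree-1 curve has this shape, so deg p = 2.
Then, from the visible intercepts: the curve avoids every integer y-axis point in the box; one x-axis crossing is at x = -1.
Finally, assembling these constraints gives the stated polynomial.

x^2 - 2*x*y - 2*x - 3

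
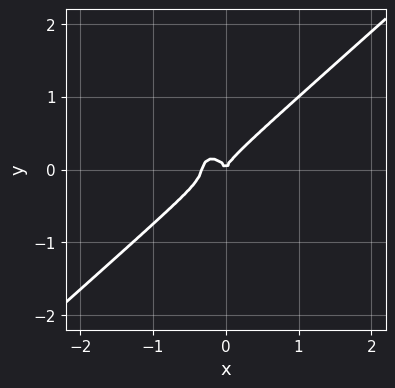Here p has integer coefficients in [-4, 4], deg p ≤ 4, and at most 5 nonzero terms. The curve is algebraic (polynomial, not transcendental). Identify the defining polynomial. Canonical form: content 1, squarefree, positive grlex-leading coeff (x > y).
First, the degree is 3 — a generic line meets the curve in up to 3 points.
Then, checking where it meets the axes: it meets the x-axis at x = 0 (among the integer gridlines); it meets the y-axis at y = 0 (among the integer gridlines).
Finally, solving for integer coefficients yields p as stated.

3*x^3 - x^2*y - 3*y^3 + x^2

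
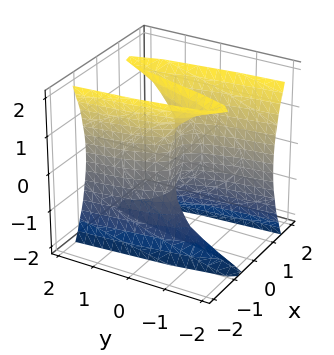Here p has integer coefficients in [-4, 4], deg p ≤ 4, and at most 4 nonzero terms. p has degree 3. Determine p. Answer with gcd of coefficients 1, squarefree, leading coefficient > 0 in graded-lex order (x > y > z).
1. Degree: a generic line meets the surface in up to 3 points, so deg p = 3.
2. Observable constraints: the visible z-axis segment lies entirely on the surface; one x-axis crossing is at x = 0; it meets the y-axis at y = 0 (among the integer gridlines).
3. Matching integer coefficients to the picture gives p.

3*x^3 - x*z^2 + y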